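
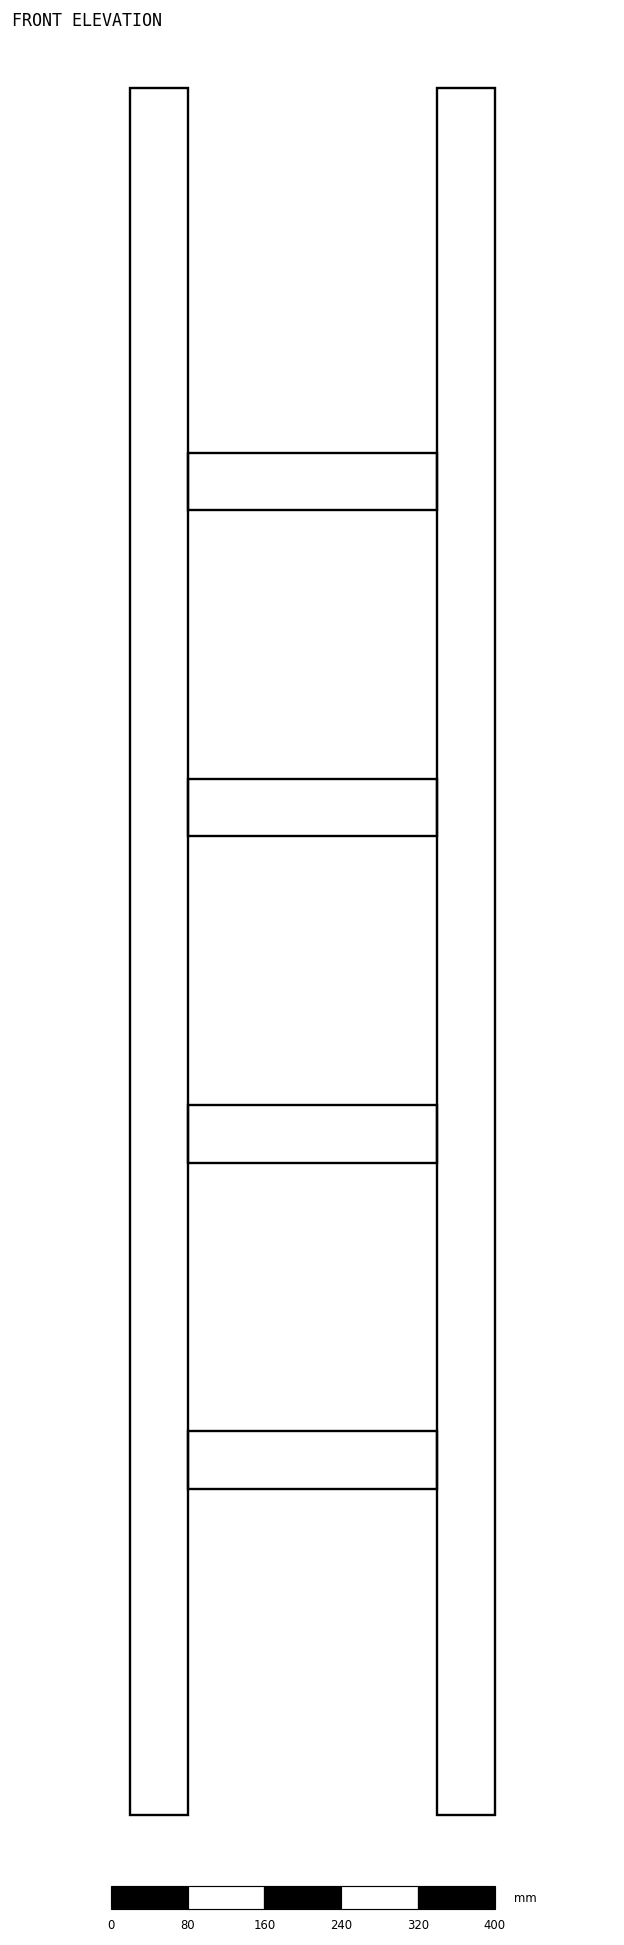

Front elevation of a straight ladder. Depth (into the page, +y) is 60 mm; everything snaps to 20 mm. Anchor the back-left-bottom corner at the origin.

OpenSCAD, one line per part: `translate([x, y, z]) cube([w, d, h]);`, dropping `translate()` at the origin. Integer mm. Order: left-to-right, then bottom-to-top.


cube([60, 60, 1800]);
translate([60, 0, 340]) cube([260, 60, 60]);
translate([60, 0, 680]) cube([260, 60, 60]);
translate([60, 0, 1020]) cube([260, 60, 60]);
translate([60, 0, 1360]) cube([260, 60, 60]);
translate([320, 0, 0]) cube([60, 60, 1800]);


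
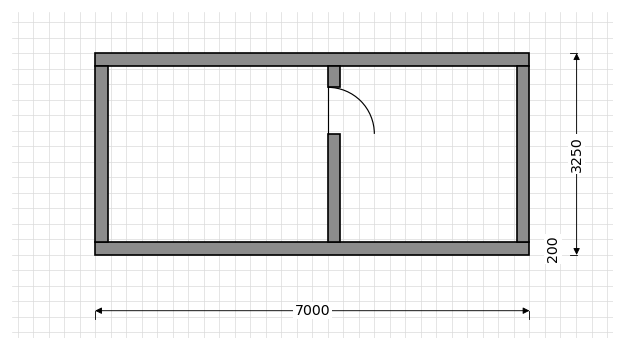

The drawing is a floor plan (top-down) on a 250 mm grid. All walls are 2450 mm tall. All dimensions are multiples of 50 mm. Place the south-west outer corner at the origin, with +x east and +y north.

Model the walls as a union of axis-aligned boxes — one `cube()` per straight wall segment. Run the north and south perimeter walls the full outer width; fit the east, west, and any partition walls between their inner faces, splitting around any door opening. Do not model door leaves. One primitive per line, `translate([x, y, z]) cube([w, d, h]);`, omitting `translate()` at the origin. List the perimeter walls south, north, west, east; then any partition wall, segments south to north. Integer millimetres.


cube([7000, 200, 2450]);
translate([0, 3050, 0]) cube([7000, 200, 2450]);
translate([0, 200, 0]) cube([200, 2850, 2450]);
translate([6800, 200, 0]) cube([200, 2850, 2450]);
translate([3750, 200, 0]) cube([200, 1750, 2450]);
translate([3750, 2700, 0]) cube([200, 350, 2450]);


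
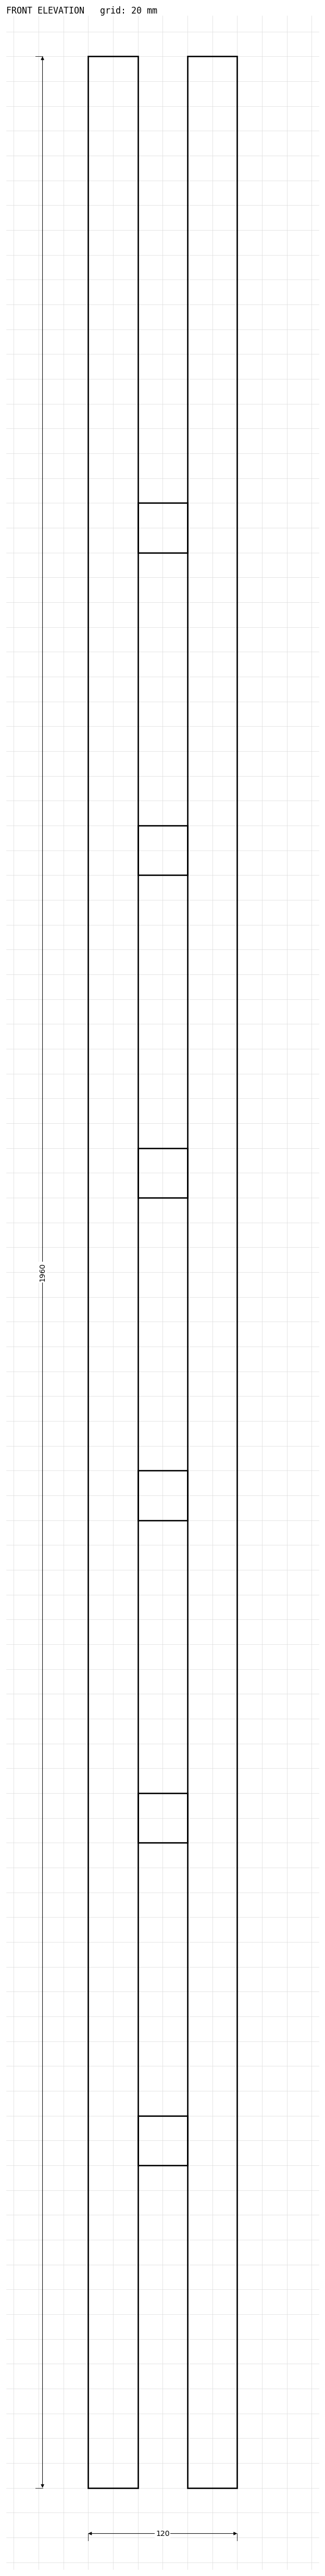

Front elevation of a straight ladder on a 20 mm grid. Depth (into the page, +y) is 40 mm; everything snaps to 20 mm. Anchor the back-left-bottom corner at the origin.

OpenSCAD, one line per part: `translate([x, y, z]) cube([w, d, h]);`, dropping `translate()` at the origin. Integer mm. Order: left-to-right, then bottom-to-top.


cube([40, 40, 1960]);
translate([40, 0, 260]) cube([40, 40, 40]);
translate([40, 0, 520]) cube([40, 40, 40]);
translate([40, 0, 780]) cube([40, 40, 40]);
translate([40, 0, 1040]) cube([40, 40, 40]);
translate([40, 0, 1300]) cube([40, 40, 40]);
translate([40, 0, 1560]) cube([40, 40, 40]);
translate([80, 0, 0]) cube([40, 40, 1960]);


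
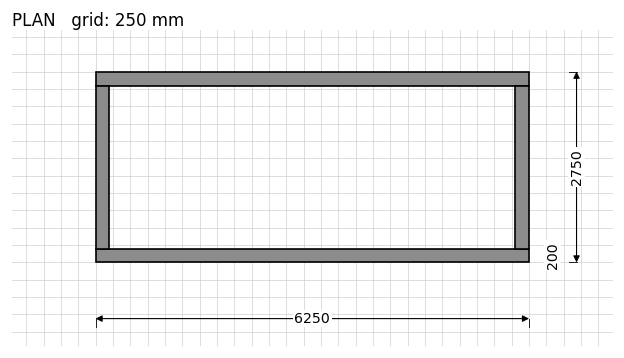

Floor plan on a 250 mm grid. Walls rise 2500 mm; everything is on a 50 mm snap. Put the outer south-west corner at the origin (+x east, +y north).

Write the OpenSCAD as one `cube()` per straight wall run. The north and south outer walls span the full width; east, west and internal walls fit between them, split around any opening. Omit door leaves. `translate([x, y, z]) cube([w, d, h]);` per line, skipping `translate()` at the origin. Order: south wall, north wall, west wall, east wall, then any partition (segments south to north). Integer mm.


cube([6250, 200, 2500]);
translate([0, 2550, 0]) cube([6250, 200, 2500]);
translate([0, 200, 0]) cube([200, 2350, 2500]);
translate([6050, 200, 0]) cube([200, 2350, 2500]);


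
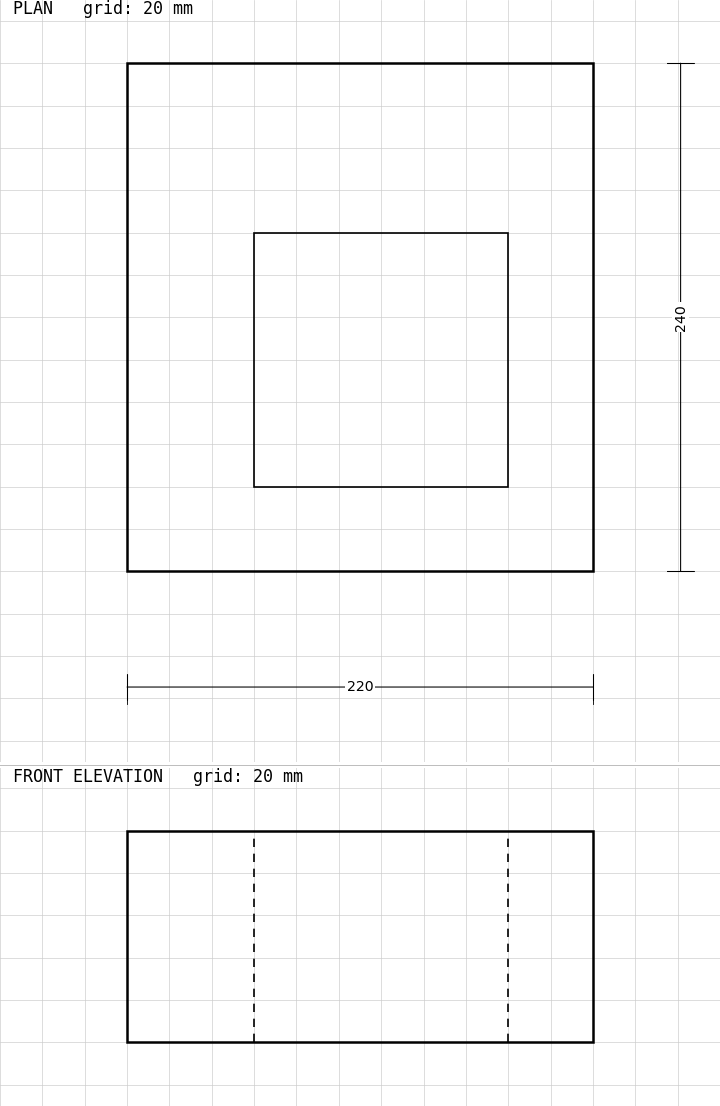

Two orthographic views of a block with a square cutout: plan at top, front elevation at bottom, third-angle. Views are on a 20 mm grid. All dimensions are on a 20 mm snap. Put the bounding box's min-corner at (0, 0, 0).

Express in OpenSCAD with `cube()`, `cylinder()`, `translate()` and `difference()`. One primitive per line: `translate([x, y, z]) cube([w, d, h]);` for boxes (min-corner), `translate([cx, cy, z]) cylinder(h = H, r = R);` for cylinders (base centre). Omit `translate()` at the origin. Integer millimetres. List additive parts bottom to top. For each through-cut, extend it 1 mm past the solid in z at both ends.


difference() {
  cube([220, 240, 100]);
  translate([60, 40, -1]) cube([120, 120, 102]);
}


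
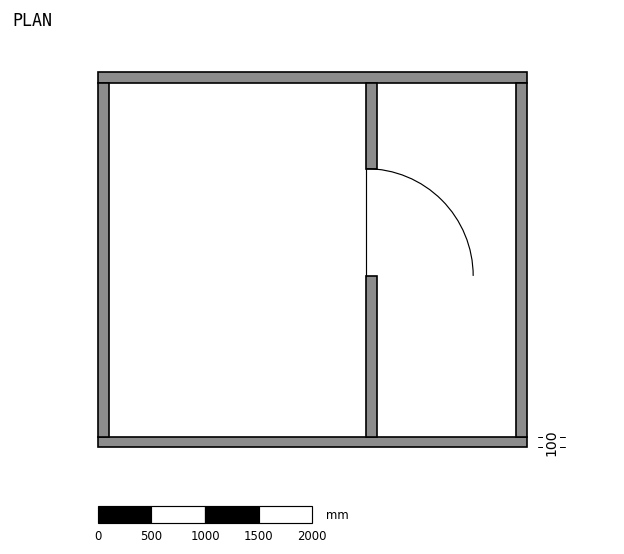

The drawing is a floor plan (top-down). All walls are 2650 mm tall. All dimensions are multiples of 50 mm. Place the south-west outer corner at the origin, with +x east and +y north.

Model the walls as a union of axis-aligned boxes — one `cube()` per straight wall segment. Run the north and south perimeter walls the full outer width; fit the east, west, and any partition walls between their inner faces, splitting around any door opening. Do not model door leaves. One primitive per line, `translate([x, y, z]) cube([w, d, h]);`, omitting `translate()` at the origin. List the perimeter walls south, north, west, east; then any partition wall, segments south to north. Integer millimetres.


cube([4000, 100, 2650]);
translate([0, 3400, 0]) cube([4000, 100, 2650]);
translate([0, 100, 0]) cube([100, 3300, 2650]);
translate([3900, 100, 0]) cube([100, 3300, 2650]);
translate([2500, 100, 0]) cube([100, 1500, 2650]);
translate([2500, 2600, 0]) cube([100, 800, 2650]);


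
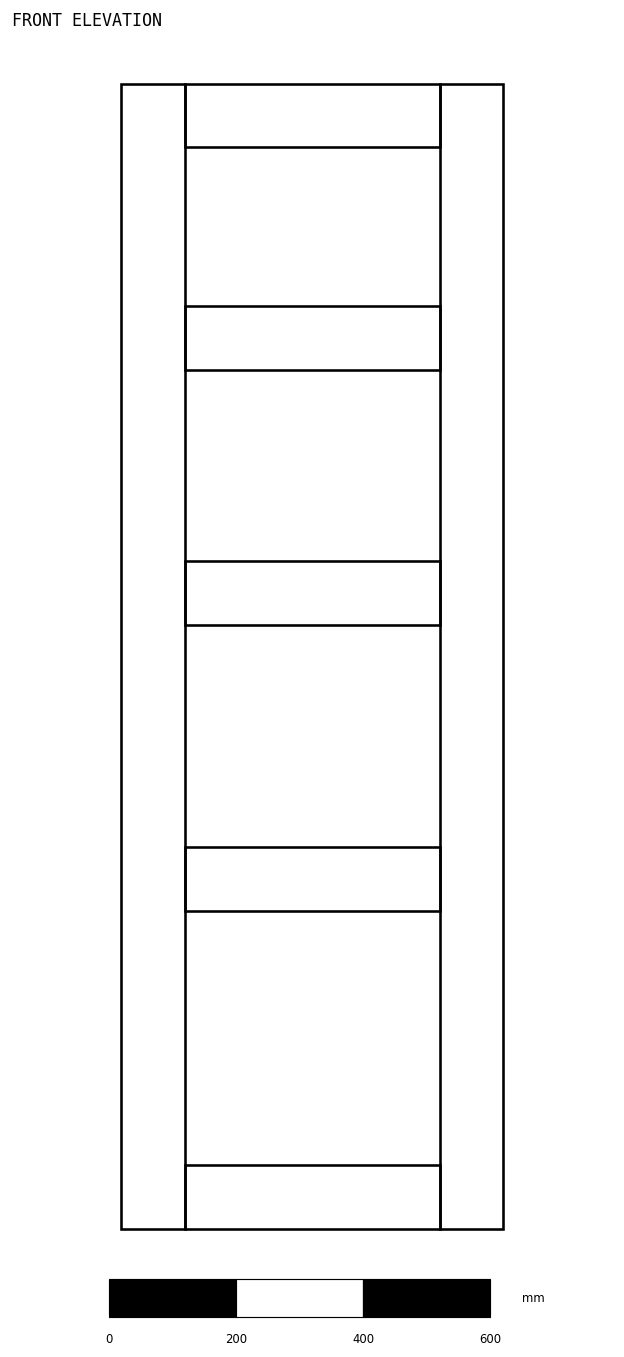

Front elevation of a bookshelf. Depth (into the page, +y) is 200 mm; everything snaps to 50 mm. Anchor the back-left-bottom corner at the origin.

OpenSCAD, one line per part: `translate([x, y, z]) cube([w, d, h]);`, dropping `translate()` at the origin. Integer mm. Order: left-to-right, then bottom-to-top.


cube([100, 200, 1800]);
translate([100, 0, 0]) cube([400, 200, 100]);
translate([100, 0, 500]) cube([400, 200, 100]);
translate([100, 0, 950]) cube([400, 200, 100]);
translate([100, 0, 1350]) cube([400, 200, 100]);
translate([100, 0, 1700]) cube([400, 200, 100]);
translate([500, 0, 0]) cube([100, 200, 1800]);


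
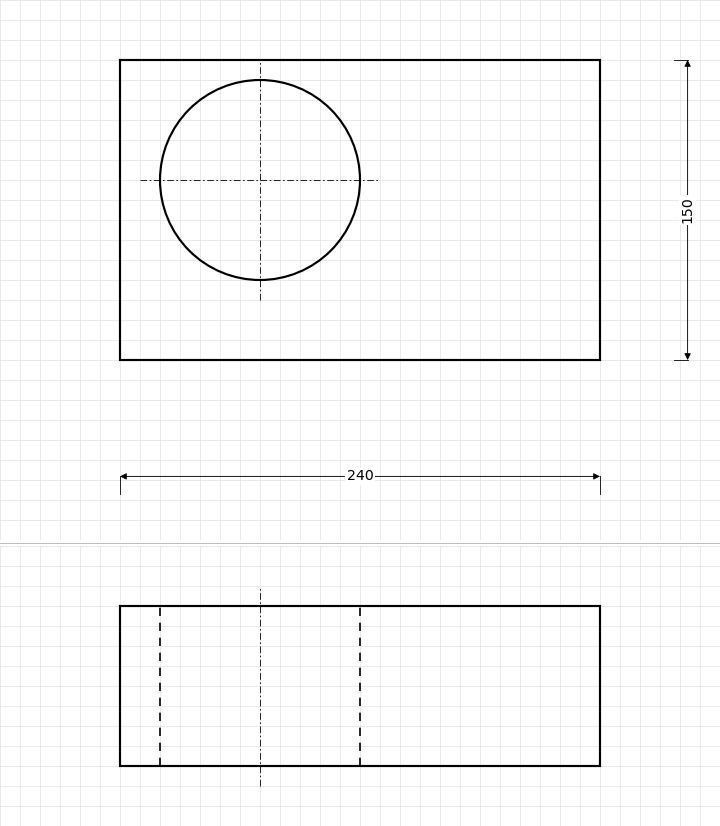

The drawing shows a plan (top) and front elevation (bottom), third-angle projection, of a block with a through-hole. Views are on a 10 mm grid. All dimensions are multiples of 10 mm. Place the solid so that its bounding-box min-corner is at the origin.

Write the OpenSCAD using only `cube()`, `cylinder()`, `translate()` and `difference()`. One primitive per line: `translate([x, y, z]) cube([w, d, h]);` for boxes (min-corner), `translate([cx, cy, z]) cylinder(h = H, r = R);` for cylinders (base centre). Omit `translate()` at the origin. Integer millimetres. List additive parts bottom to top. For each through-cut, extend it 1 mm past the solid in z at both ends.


difference() {
  cube([240, 150, 80]);
  translate([70, 90, -1]) cylinder(h = 82, r = 50);
}


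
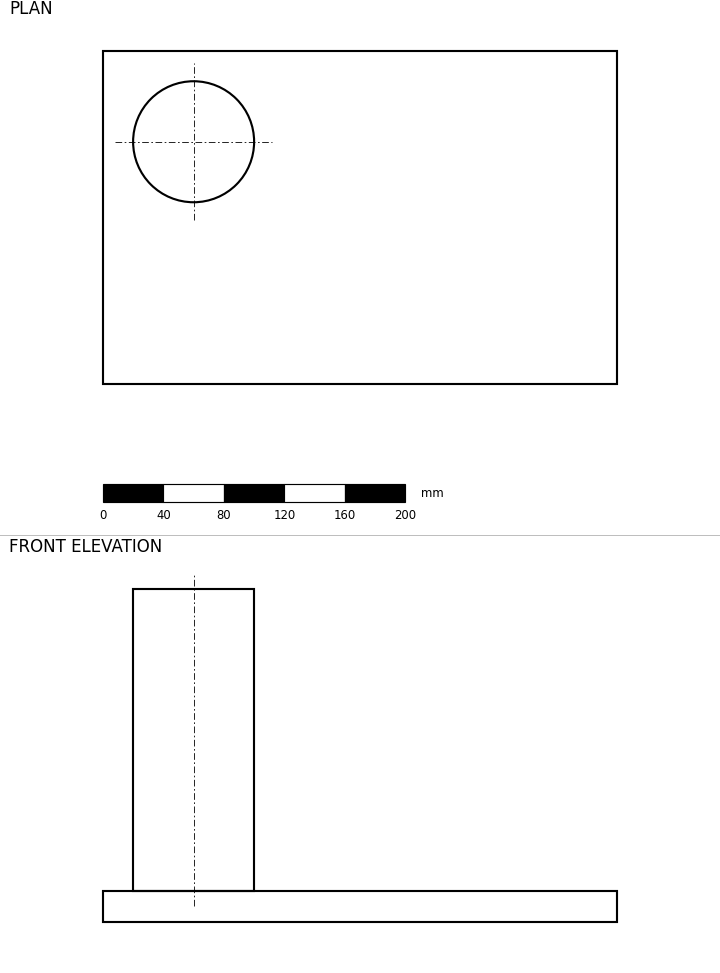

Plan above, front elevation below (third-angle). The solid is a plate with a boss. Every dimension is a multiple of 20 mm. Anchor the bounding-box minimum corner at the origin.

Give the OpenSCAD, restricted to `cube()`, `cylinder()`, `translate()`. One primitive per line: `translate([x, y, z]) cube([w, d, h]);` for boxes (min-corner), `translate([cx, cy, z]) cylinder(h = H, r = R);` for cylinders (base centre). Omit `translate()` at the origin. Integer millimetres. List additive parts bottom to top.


cube([340, 220, 20]);
translate([60, 160, 20]) cylinder(h = 200, r = 40);


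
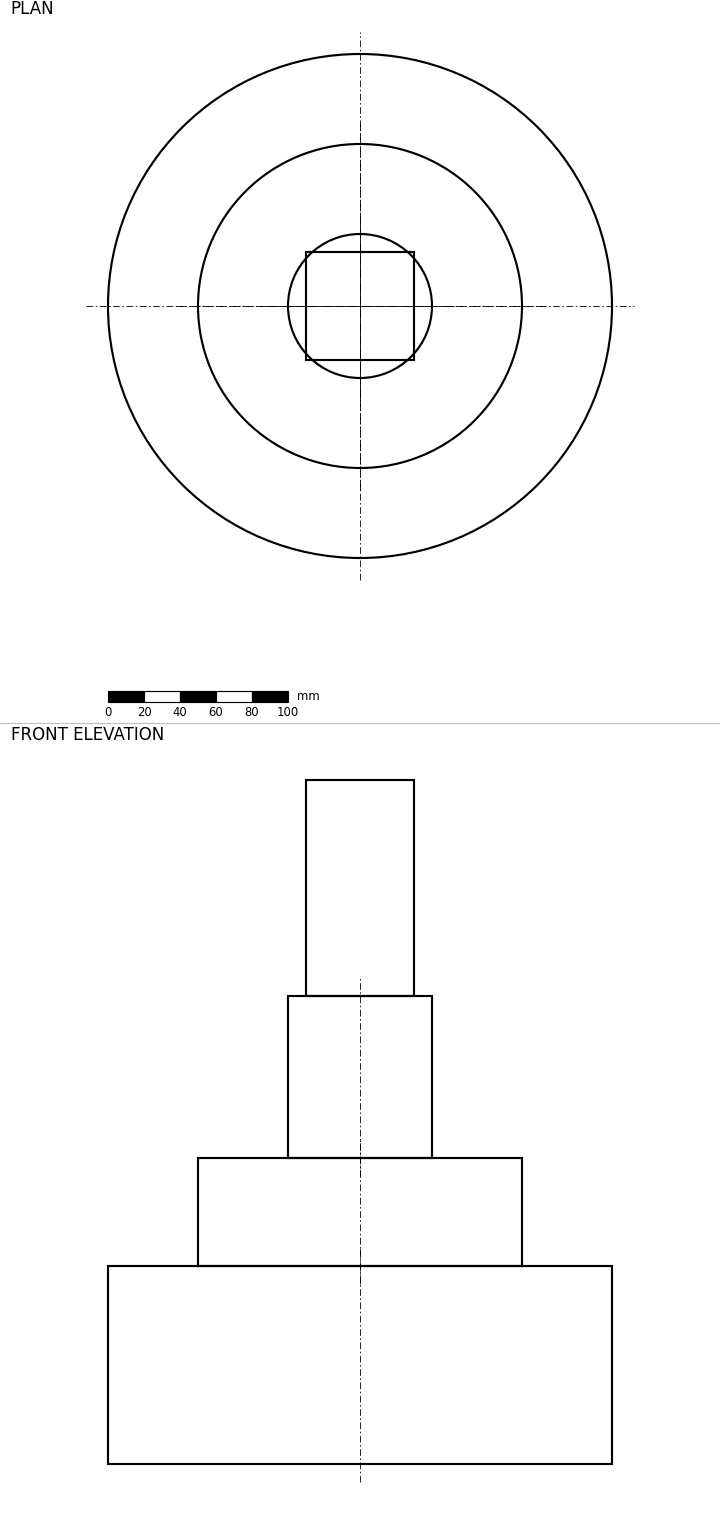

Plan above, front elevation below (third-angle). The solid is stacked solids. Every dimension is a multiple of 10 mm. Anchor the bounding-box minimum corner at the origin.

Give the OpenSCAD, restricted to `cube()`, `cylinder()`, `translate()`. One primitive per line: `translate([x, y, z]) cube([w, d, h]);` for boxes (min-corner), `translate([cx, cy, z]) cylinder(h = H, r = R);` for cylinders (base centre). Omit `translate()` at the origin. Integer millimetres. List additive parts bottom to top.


translate([140, 140, 0]) cylinder(h = 110, r = 140);
translate([140, 140, 110]) cylinder(h = 60, r = 90);
translate([140, 140, 170]) cylinder(h = 90, r = 40);
translate([110, 110, 260]) cube([60, 60, 120]);


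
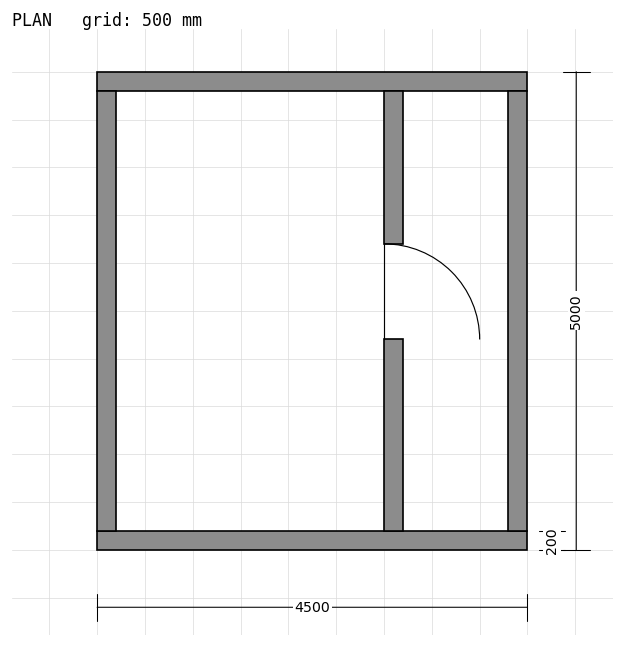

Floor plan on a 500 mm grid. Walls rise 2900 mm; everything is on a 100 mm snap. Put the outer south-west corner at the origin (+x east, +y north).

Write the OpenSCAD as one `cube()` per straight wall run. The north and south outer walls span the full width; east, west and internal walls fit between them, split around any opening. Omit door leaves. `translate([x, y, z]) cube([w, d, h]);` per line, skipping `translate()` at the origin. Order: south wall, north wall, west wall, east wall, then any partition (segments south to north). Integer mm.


cube([4500, 200, 2900]);
translate([0, 4800, 0]) cube([4500, 200, 2900]);
translate([0, 200, 0]) cube([200, 4600, 2900]);
translate([4300, 200, 0]) cube([200, 4600, 2900]);
translate([3000, 200, 0]) cube([200, 2000, 2900]);
translate([3000, 3200, 0]) cube([200, 1600, 2900]);


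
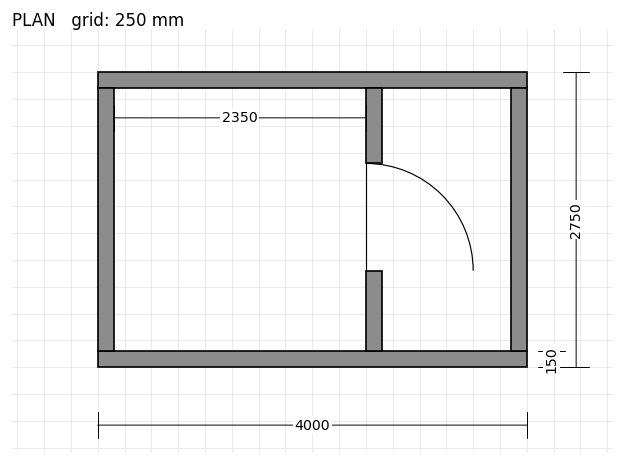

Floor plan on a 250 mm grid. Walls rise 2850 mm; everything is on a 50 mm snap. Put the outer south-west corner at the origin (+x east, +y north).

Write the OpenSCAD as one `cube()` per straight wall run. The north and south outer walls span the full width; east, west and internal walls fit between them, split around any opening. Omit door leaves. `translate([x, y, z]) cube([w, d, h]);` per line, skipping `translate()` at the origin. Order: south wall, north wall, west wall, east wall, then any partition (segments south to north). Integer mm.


cube([4000, 150, 2850]);
translate([0, 2600, 0]) cube([4000, 150, 2850]);
translate([0, 150, 0]) cube([150, 2450, 2850]);
translate([3850, 150, 0]) cube([150, 2450, 2850]);
translate([2500, 150, 0]) cube([150, 750, 2850]);
translate([2500, 1900, 0]) cube([150, 700, 2850]);


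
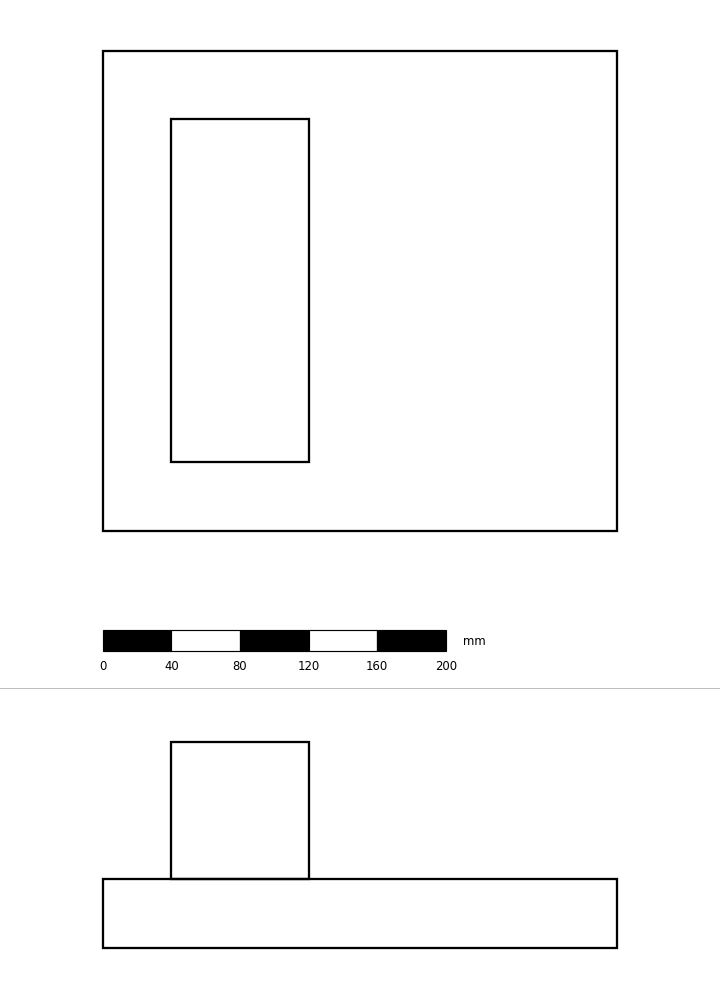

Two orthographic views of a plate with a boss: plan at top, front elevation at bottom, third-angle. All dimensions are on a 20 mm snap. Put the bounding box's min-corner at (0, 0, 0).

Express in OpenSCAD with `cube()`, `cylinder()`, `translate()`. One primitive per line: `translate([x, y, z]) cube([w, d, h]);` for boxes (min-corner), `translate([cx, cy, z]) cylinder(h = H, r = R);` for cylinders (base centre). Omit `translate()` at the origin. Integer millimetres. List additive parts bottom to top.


cube([300, 280, 40]);
translate([40, 40, 40]) cube([80, 200, 80]);


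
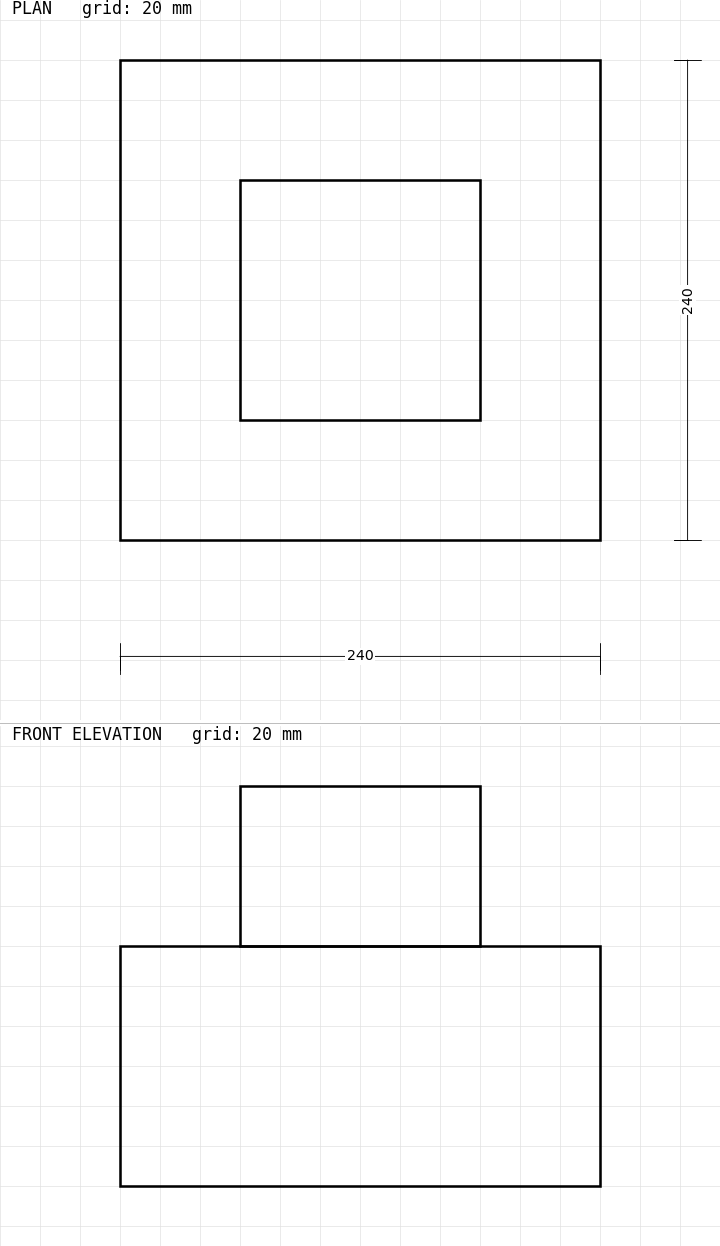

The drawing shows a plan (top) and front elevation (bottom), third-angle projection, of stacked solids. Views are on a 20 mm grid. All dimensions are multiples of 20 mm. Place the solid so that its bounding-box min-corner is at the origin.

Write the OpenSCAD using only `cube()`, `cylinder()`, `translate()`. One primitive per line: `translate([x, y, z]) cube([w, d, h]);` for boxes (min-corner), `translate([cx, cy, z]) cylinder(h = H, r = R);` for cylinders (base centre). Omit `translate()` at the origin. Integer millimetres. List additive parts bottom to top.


cube([240, 240, 120]);
translate([60, 60, 120]) cube([120, 120, 80]);


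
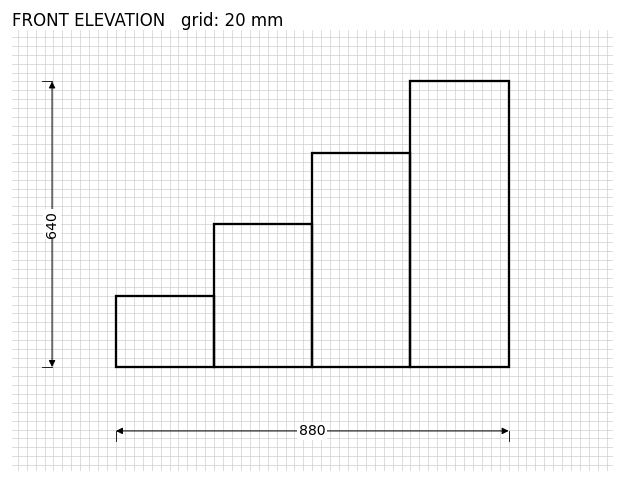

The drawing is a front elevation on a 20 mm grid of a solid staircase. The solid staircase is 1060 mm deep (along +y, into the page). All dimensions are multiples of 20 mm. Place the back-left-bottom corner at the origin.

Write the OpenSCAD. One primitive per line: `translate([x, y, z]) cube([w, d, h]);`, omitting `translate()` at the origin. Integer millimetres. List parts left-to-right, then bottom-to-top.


cube([220, 1060, 160]);
translate([220, 0, 0]) cube([220, 1060, 320]);
translate([440, 0, 0]) cube([220, 1060, 480]);
translate([660, 0, 0]) cube([220, 1060, 640]);


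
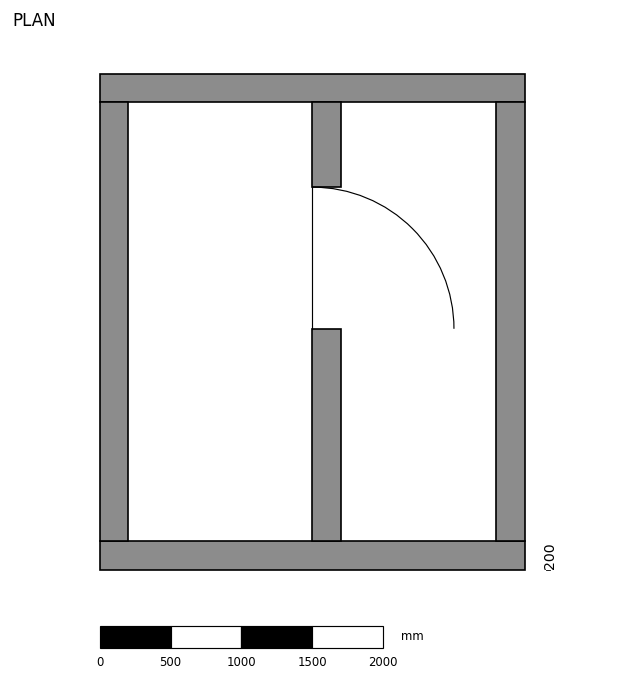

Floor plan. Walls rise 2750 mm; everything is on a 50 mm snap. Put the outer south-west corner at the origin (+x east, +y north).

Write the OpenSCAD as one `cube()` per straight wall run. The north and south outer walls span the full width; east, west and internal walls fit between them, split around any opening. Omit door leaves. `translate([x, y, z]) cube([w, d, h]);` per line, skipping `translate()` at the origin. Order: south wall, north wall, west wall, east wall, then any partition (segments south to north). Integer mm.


cube([3000, 200, 2750]);
translate([0, 3300, 0]) cube([3000, 200, 2750]);
translate([0, 200, 0]) cube([200, 3100, 2750]);
translate([2800, 200, 0]) cube([200, 3100, 2750]);
translate([1500, 200, 0]) cube([200, 1500, 2750]);
translate([1500, 2700, 0]) cube([200, 600, 2750]);


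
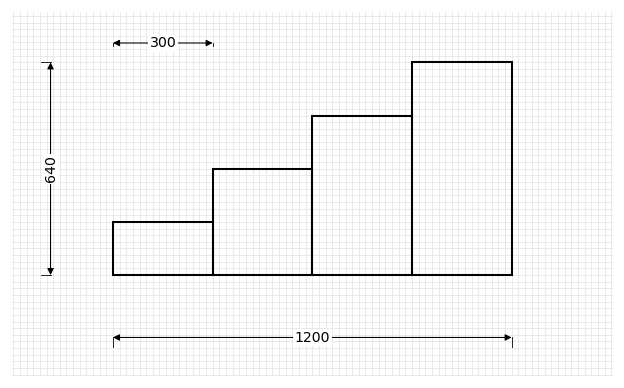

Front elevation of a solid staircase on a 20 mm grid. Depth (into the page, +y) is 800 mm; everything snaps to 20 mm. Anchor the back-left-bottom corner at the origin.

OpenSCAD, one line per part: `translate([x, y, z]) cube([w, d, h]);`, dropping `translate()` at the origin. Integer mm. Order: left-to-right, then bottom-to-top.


cube([300, 800, 160]);
translate([300, 0, 0]) cube([300, 800, 320]);
translate([600, 0, 0]) cube([300, 800, 480]);
translate([900, 0, 0]) cube([300, 800, 640]);


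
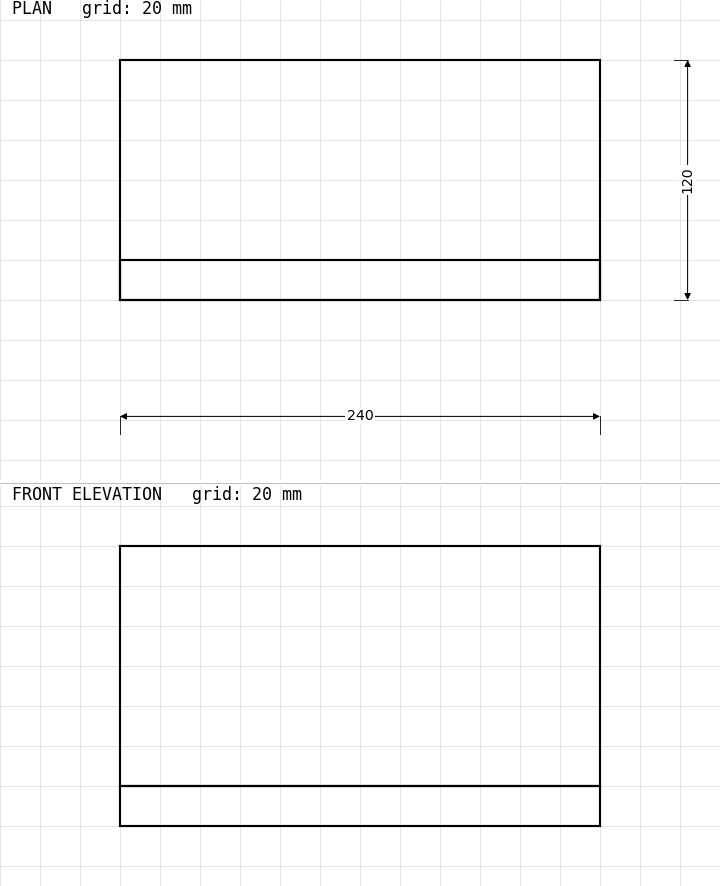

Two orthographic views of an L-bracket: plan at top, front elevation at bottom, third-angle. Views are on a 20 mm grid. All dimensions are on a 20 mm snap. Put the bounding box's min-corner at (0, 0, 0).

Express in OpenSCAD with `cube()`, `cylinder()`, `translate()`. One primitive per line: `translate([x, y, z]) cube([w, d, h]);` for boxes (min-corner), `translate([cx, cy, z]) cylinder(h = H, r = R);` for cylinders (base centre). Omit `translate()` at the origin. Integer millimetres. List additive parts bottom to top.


cube([240, 120, 20]);
translate([0, 0, 20]) cube([240, 20, 120]);


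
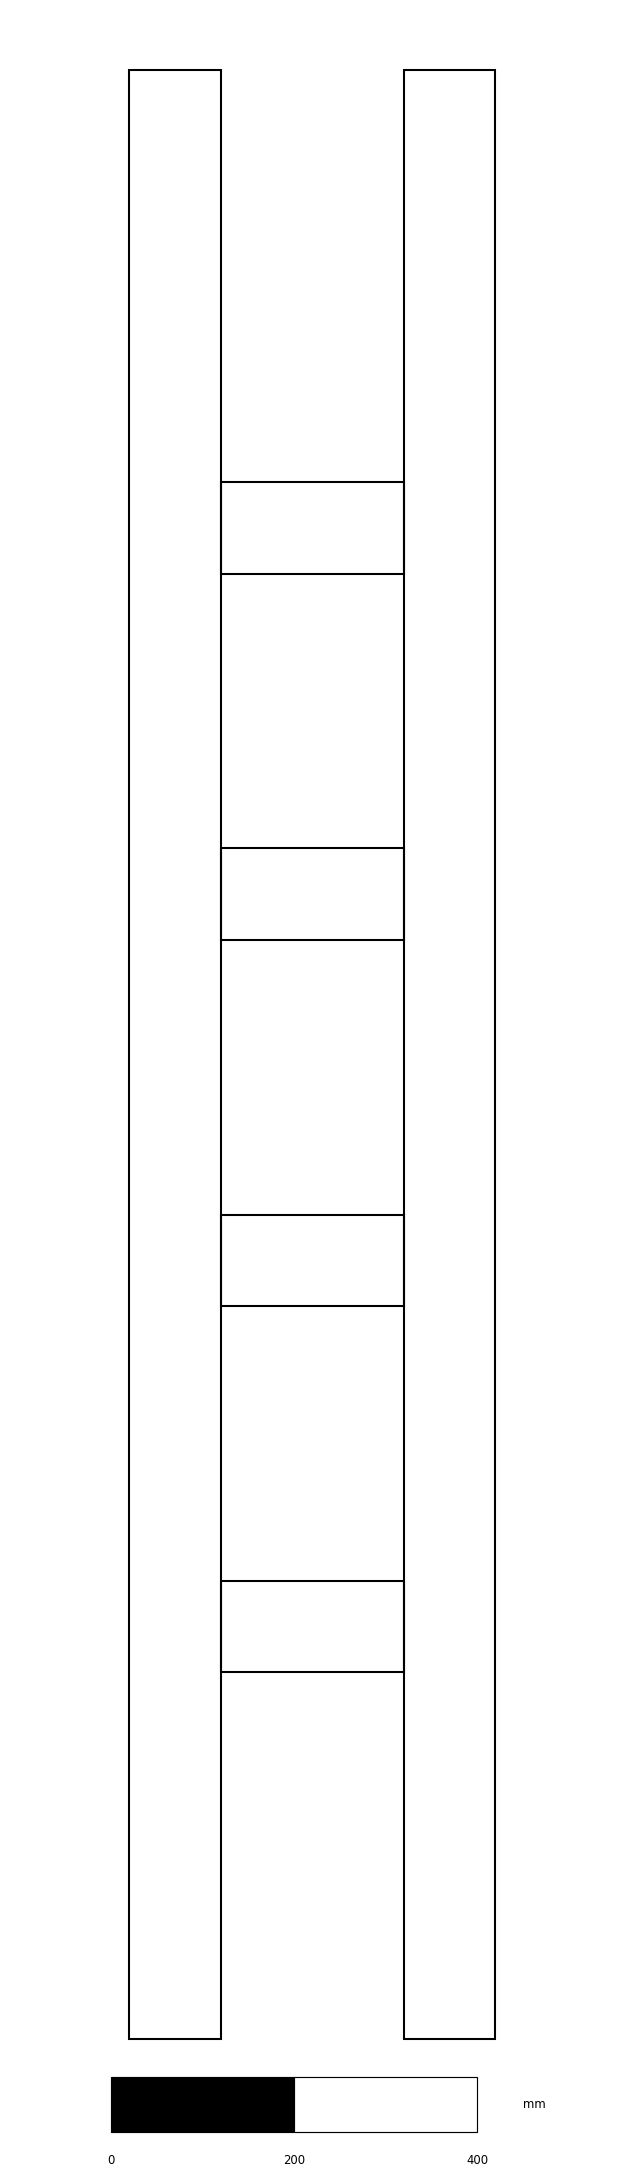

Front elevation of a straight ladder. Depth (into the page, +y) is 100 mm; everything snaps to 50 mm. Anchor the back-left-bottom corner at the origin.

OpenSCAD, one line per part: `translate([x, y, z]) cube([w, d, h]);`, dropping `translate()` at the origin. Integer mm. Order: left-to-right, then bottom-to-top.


cube([100, 100, 2150]);
translate([100, 0, 400]) cube([200, 100, 100]);
translate([100, 0, 800]) cube([200, 100, 100]);
translate([100, 0, 1200]) cube([200, 100, 100]);
translate([100, 0, 1600]) cube([200, 100, 100]);
translate([300, 0, 0]) cube([100, 100, 2150]);


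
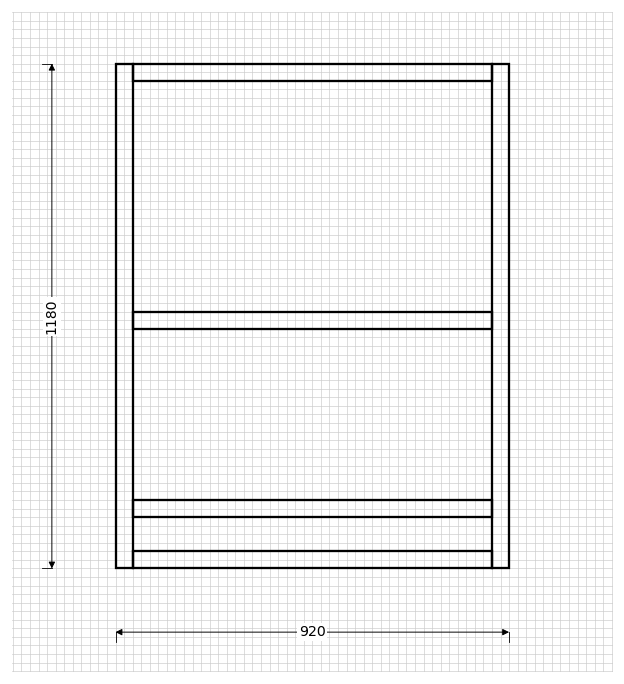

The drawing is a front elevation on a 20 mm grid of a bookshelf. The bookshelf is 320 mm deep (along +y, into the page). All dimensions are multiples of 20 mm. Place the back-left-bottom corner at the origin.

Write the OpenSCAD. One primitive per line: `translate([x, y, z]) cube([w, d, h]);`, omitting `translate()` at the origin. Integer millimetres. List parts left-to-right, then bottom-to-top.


cube([40, 320, 1180]);
translate([40, 0, 0]) cube([840, 320, 40]);
translate([40, 0, 120]) cube([840, 320, 40]);
translate([40, 0, 560]) cube([840, 320, 40]);
translate([40, 0, 1140]) cube([840, 320, 40]);
translate([880, 0, 0]) cube([40, 320, 1180]);


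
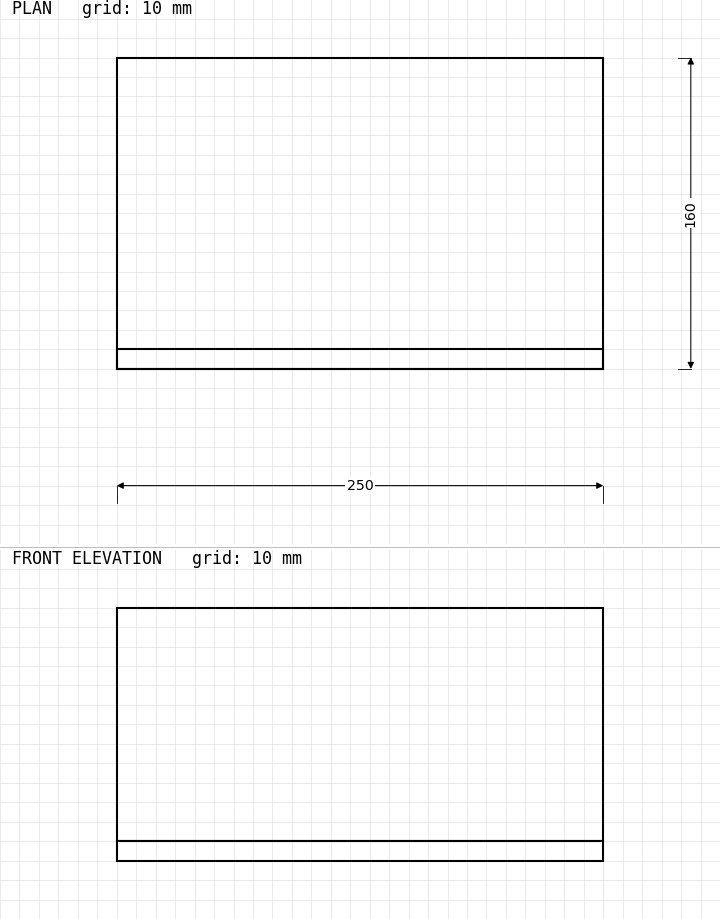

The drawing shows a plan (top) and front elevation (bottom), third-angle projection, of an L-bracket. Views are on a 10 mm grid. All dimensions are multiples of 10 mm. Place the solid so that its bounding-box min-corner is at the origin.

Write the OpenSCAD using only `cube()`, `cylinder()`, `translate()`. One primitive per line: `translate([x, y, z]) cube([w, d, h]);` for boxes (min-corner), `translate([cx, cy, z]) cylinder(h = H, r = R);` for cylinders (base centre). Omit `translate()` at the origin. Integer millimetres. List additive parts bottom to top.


cube([250, 160, 10]);
translate([0, 0, 10]) cube([250, 10, 120]);


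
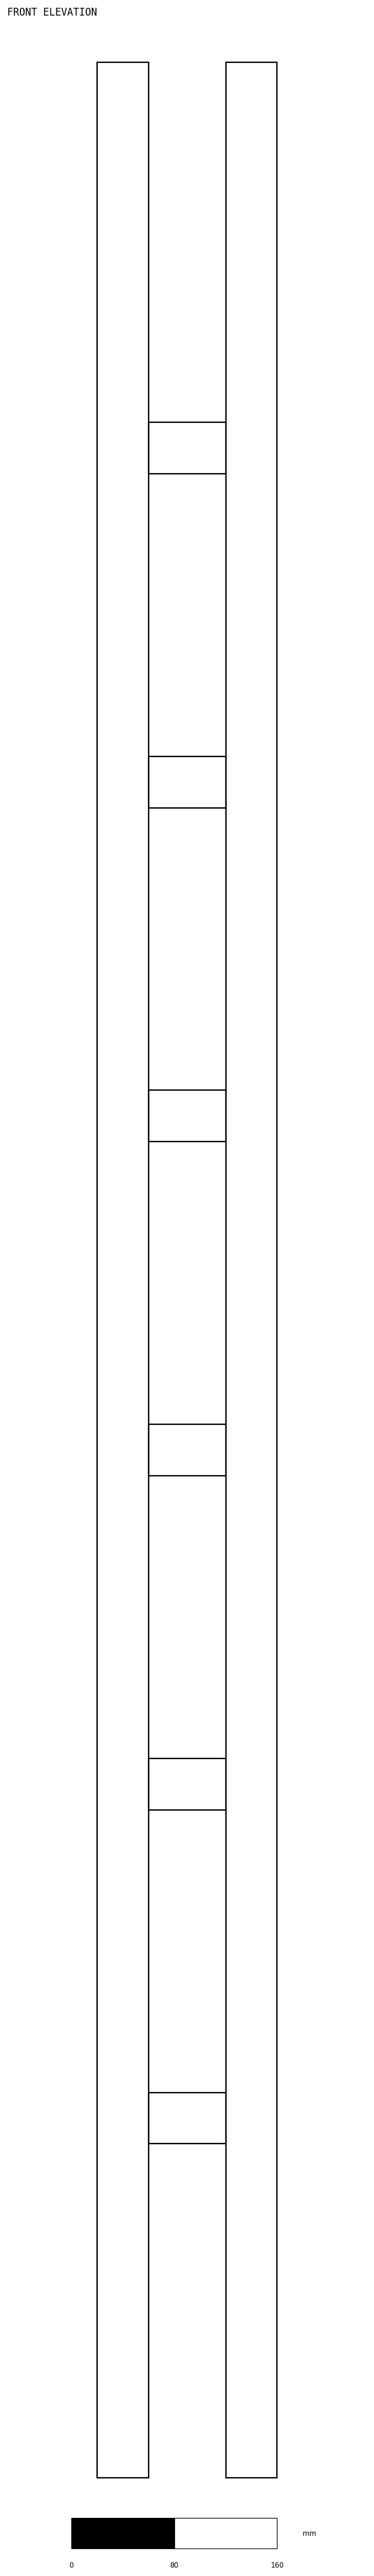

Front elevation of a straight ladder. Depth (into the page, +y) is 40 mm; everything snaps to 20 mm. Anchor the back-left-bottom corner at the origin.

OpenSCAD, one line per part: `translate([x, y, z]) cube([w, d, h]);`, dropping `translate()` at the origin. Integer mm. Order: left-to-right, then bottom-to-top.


cube([40, 40, 1880]);
translate([40, 0, 260]) cube([60, 40, 40]);
translate([40, 0, 520]) cube([60, 40, 40]);
translate([40, 0, 780]) cube([60, 40, 40]);
translate([40, 0, 1040]) cube([60, 40, 40]);
translate([40, 0, 1300]) cube([60, 40, 40]);
translate([40, 0, 1560]) cube([60, 40, 40]);
translate([100, 0, 0]) cube([40, 40, 1880]);


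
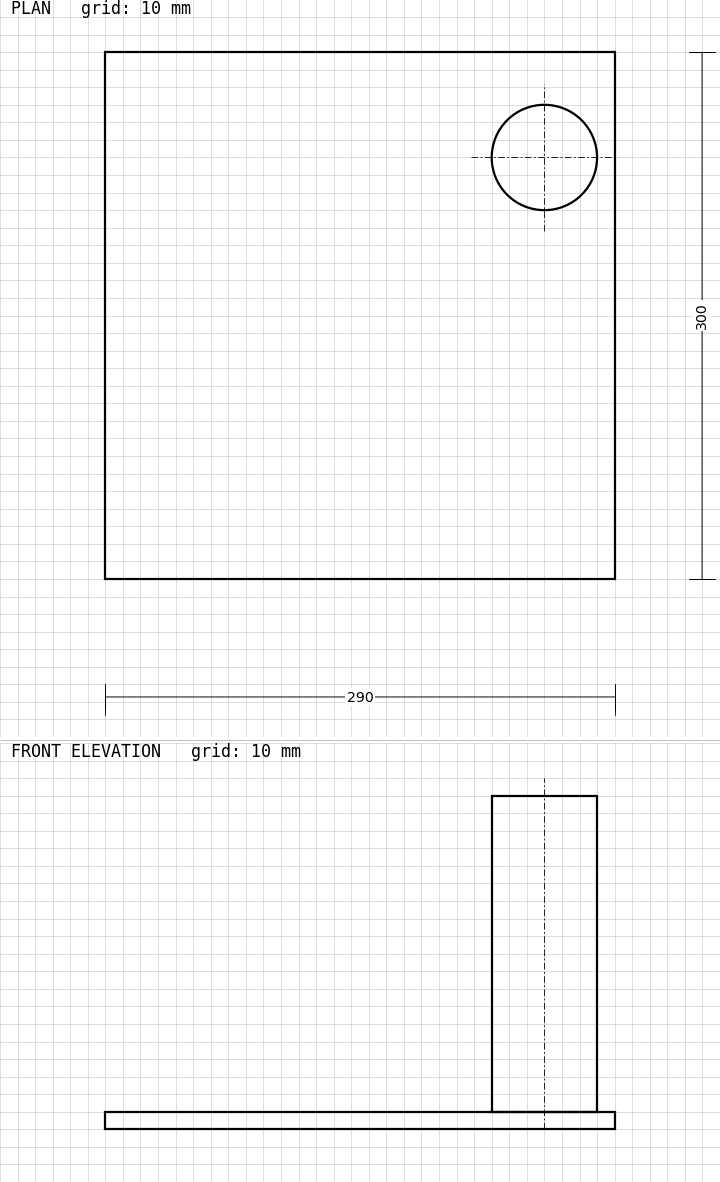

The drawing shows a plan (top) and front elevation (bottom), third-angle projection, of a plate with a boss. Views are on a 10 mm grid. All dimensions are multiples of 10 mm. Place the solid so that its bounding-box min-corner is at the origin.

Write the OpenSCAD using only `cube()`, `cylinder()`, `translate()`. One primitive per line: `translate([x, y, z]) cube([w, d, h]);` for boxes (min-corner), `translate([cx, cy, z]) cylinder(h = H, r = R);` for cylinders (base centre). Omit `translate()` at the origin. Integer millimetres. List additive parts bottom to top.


cube([290, 300, 10]);
translate([250, 240, 10]) cylinder(h = 180, r = 30);


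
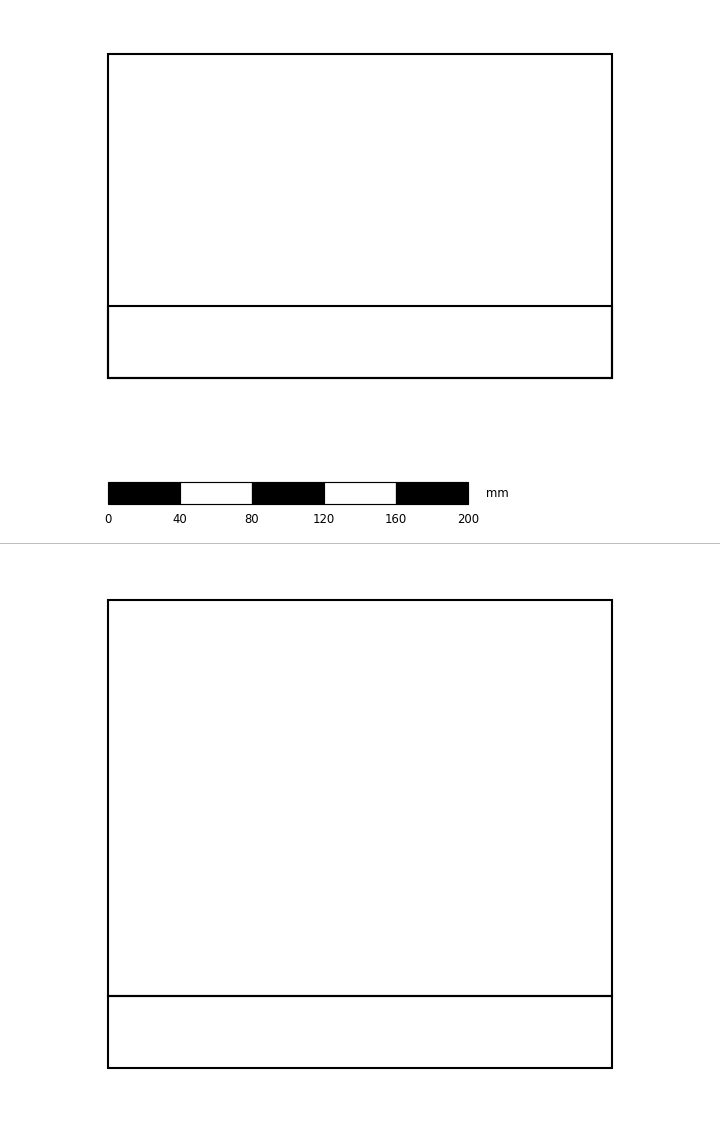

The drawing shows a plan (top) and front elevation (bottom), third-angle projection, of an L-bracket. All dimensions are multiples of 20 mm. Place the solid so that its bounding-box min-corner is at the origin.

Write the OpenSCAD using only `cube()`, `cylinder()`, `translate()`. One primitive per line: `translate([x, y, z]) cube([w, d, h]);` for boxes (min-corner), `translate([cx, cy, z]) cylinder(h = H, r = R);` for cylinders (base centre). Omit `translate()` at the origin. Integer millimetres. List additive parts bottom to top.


cube([280, 180, 40]);
translate([0, 0, 40]) cube([280, 40, 220]);


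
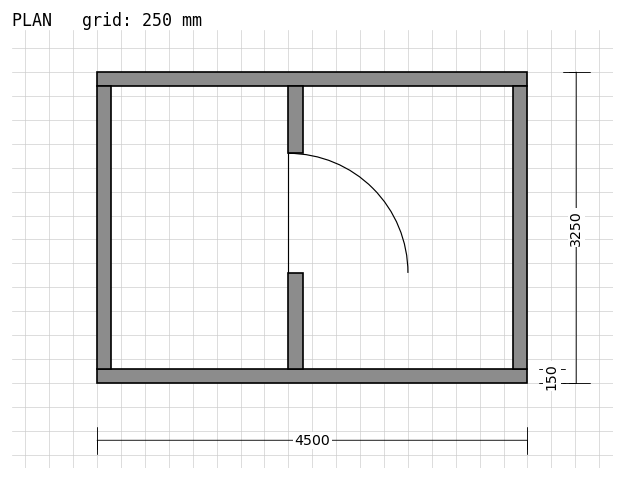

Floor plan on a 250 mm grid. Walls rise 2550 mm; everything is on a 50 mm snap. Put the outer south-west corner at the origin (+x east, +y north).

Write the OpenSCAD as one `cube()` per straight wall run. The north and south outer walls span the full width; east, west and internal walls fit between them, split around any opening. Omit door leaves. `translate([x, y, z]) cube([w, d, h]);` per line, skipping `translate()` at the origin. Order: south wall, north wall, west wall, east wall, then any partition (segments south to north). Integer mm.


cube([4500, 150, 2550]);
translate([0, 3100, 0]) cube([4500, 150, 2550]);
translate([0, 150, 0]) cube([150, 2950, 2550]);
translate([4350, 150, 0]) cube([150, 2950, 2550]);
translate([2000, 150, 0]) cube([150, 1000, 2550]);
translate([2000, 2400, 0]) cube([150, 700, 2550]);


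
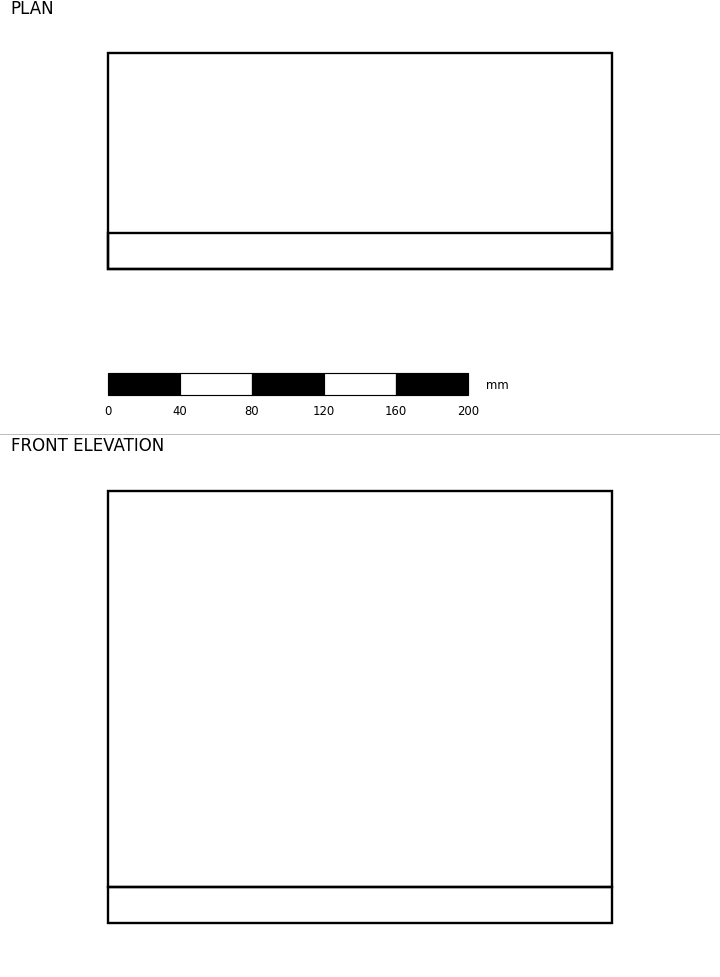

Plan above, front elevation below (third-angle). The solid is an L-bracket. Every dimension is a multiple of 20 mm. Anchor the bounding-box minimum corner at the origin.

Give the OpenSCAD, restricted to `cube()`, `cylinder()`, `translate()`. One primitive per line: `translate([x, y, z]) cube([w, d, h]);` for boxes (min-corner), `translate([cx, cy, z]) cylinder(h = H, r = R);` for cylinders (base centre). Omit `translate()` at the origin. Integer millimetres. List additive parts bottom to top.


cube([280, 120, 20]);
translate([0, 0, 20]) cube([280, 20, 220]);


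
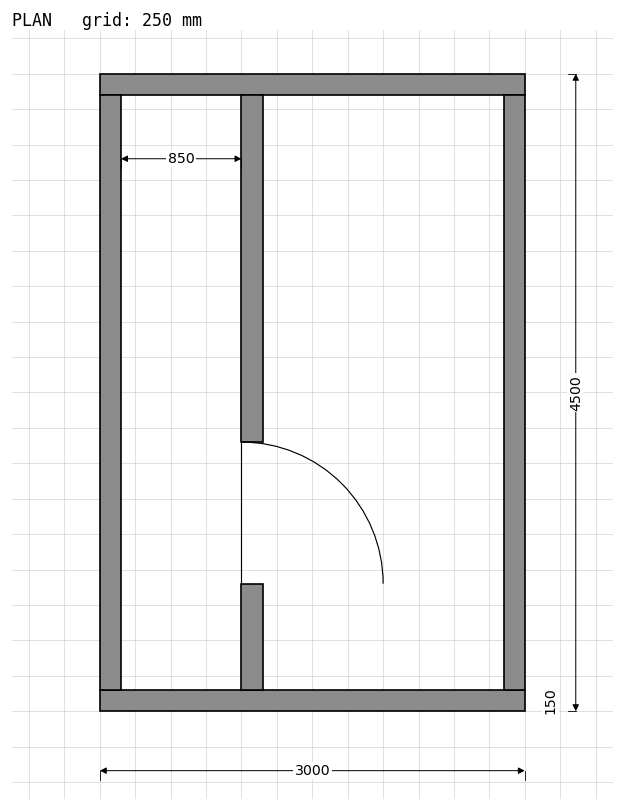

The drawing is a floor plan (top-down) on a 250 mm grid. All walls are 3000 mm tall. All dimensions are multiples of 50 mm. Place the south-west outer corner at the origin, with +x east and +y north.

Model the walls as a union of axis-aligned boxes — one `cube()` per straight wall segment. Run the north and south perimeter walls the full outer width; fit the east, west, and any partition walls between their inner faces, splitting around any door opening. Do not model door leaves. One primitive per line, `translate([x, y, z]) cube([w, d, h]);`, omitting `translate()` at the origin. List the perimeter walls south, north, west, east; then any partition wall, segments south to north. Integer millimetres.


cube([3000, 150, 3000]);
translate([0, 4350, 0]) cube([3000, 150, 3000]);
translate([0, 150, 0]) cube([150, 4200, 3000]);
translate([2850, 150, 0]) cube([150, 4200, 3000]);
translate([1000, 150, 0]) cube([150, 750, 3000]);
translate([1000, 1900, 0]) cube([150, 2450, 3000]);


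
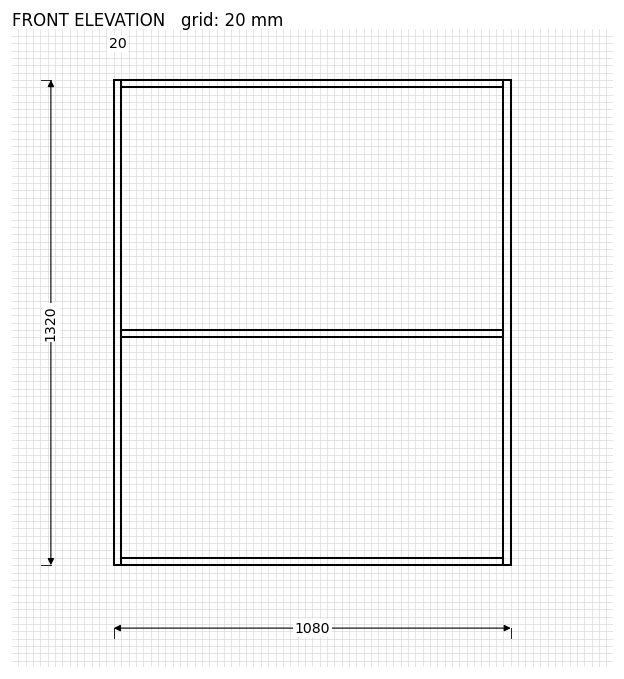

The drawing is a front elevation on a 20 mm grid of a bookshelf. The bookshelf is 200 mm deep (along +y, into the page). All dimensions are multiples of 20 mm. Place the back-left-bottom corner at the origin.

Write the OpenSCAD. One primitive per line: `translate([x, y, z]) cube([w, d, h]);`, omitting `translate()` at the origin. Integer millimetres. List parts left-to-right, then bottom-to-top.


cube([20, 200, 1320]);
translate([20, 0, 0]) cube([1040, 200, 20]);
translate([20, 0, 620]) cube([1040, 200, 20]);
translate([20, 0, 1300]) cube([1040, 200, 20]);
translate([1060, 0, 0]) cube([20, 200, 1320]);


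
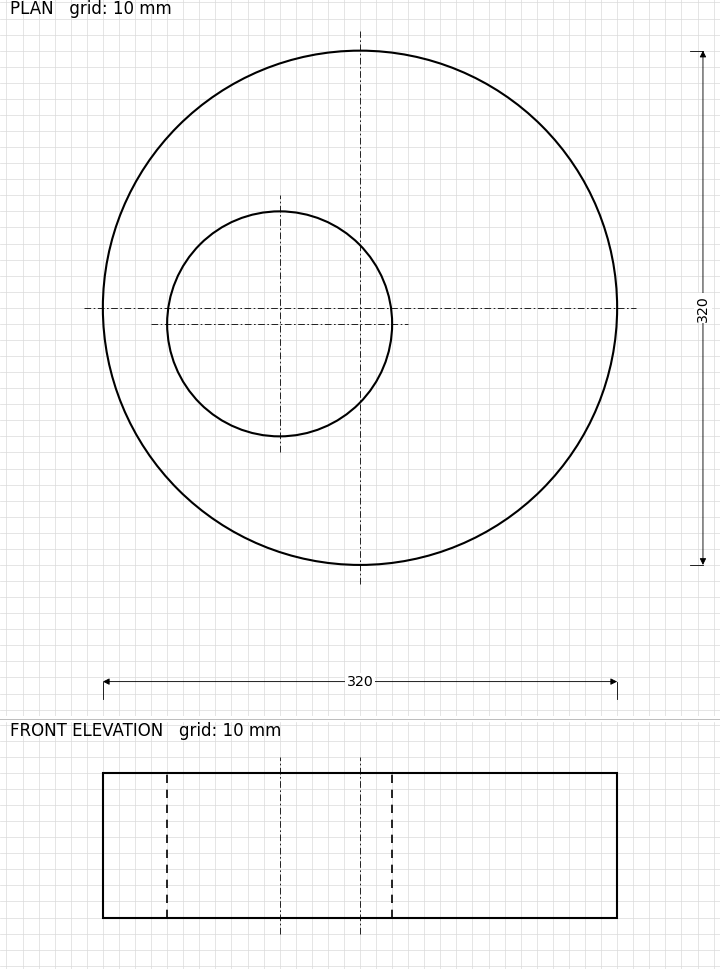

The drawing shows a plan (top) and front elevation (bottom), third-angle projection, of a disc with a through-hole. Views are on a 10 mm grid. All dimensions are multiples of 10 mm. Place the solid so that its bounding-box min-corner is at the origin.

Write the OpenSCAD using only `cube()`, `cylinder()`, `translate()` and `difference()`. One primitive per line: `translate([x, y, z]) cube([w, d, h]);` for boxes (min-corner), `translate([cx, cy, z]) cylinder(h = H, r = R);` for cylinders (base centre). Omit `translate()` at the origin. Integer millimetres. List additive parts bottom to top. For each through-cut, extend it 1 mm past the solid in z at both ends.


difference() {
  translate([160, 160, 0]) cylinder(h = 90, r = 160);
  translate([110, 150, -1]) cylinder(h = 92, r = 70);
}


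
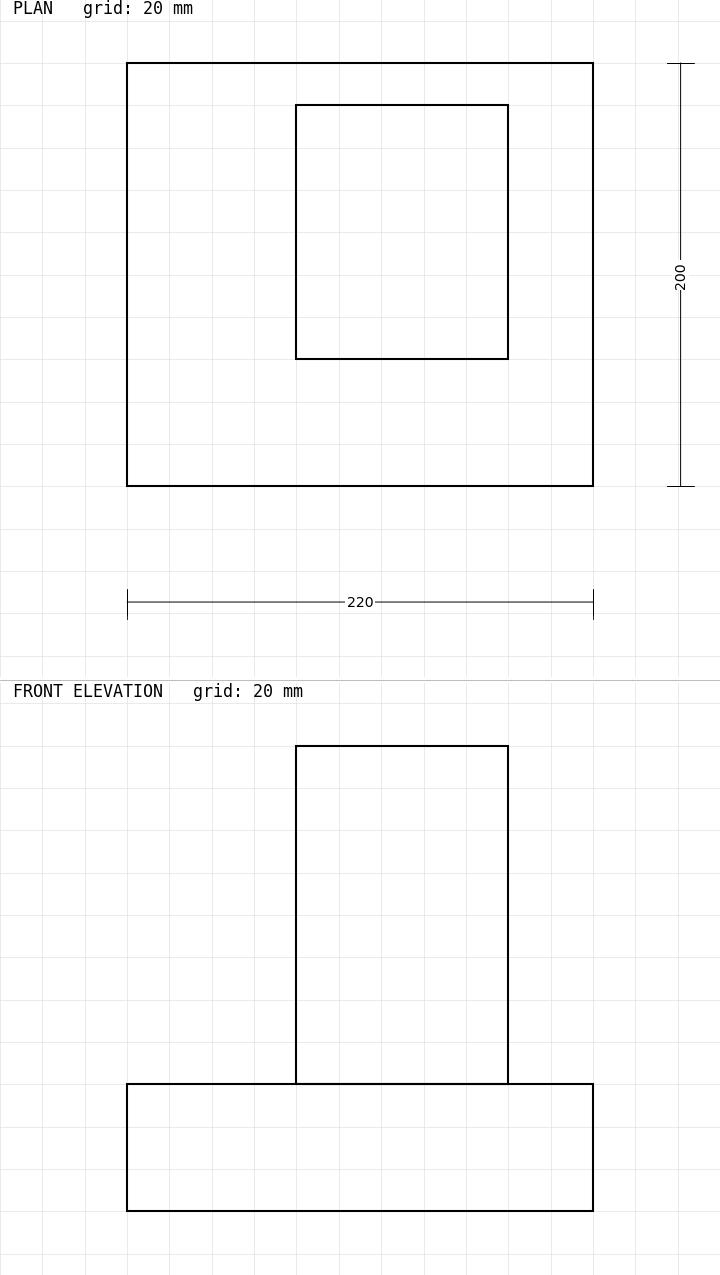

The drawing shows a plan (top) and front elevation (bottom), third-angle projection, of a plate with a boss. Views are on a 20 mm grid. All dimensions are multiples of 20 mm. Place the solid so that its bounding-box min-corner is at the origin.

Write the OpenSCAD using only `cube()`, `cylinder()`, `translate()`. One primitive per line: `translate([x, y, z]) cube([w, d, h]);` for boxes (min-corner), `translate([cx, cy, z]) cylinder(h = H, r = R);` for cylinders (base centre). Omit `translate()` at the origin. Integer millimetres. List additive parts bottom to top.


cube([220, 200, 60]);
translate([80, 60, 60]) cube([100, 120, 160]);


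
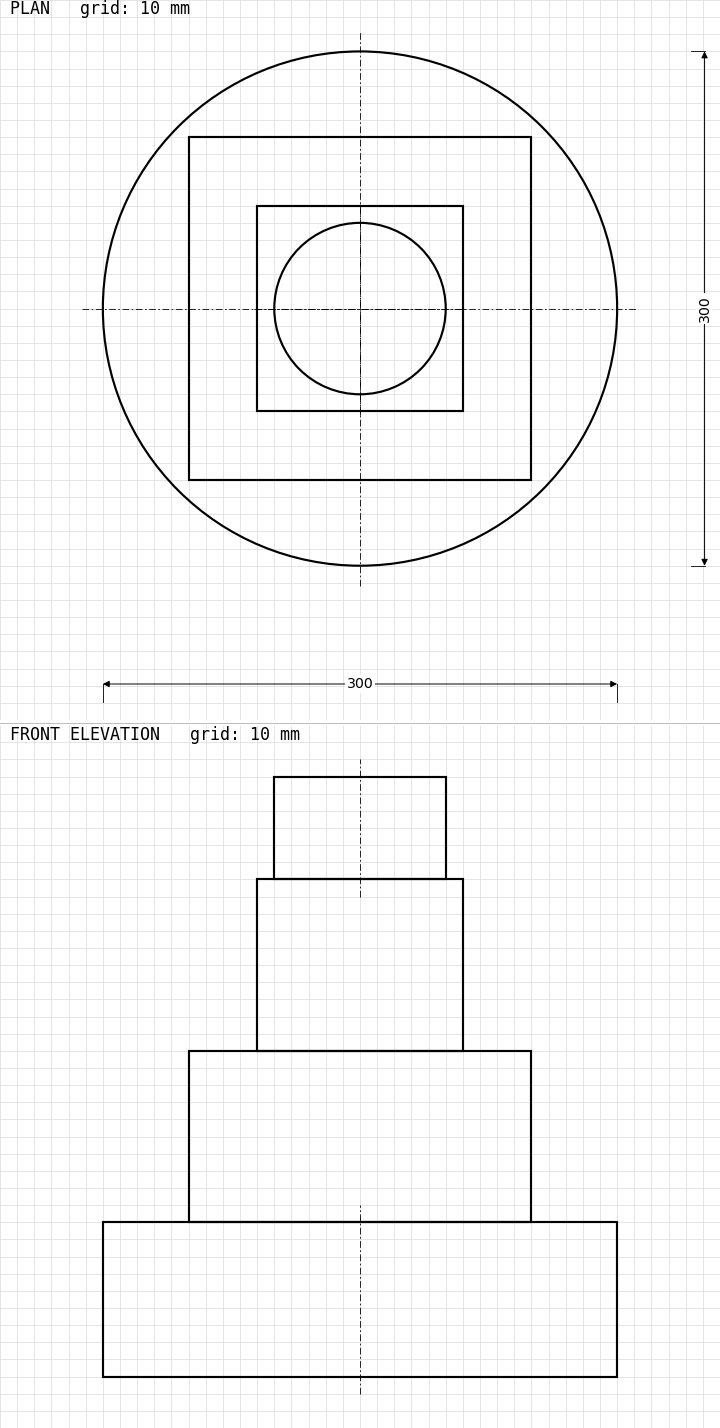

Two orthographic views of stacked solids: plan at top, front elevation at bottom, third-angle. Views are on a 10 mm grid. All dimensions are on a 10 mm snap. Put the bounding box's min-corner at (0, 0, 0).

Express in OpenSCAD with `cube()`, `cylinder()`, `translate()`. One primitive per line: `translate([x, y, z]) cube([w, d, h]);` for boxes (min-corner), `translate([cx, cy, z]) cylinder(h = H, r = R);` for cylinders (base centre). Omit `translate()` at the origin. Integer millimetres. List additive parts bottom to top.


translate([150, 150, 0]) cylinder(h = 90, r = 150);
translate([50, 50, 90]) cube([200, 200, 100]);
translate([90, 90, 190]) cube([120, 120, 100]);
translate([150, 150, 290]) cylinder(h = 60, r = 50);


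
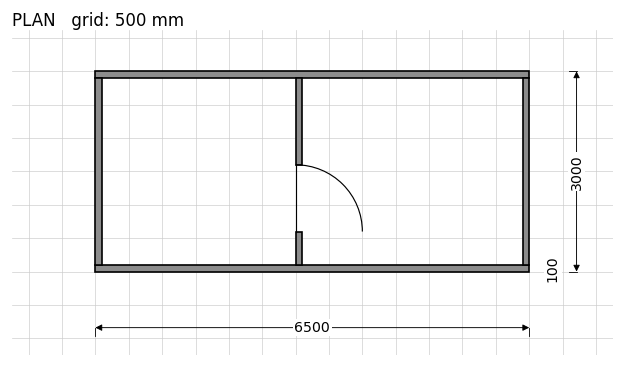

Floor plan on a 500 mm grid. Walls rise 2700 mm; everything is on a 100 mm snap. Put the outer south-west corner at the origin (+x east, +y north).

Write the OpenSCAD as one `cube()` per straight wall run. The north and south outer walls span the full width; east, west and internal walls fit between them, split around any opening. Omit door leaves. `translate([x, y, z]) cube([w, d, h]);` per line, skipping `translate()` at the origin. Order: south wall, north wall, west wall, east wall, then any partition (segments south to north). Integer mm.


cube([6500, 100, 2700]);
translate([0, 2900, 0]) cube([6500, 100, 2700]);
translate([0, 100, 0]) cube([100, 2800, 2700]);
translate([6400, 100, 0]) cube([100, 2800, 2700]);
translate([3000, 100, 0]) cube([100, 500, 2700]);
translate([3000, 1600, 0]) cube([100, 1300, 2700]);


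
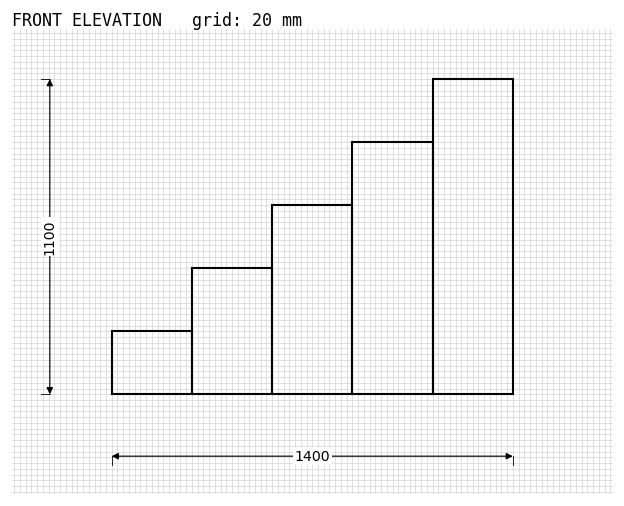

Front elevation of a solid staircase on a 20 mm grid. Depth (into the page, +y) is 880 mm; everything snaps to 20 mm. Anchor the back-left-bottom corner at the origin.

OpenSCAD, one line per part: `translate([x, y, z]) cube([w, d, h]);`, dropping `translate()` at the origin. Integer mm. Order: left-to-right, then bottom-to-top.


cube([280, 880, 220]);
translate([280, 0, 0]) cube([280, 880, 440]);
translate([560, 0, 0]) cube([280, 880, 660]);
translate([840, 0, 0]) cube([280, 880, 880]);
translate([1120, 0, 0]) cube([280, 880, 1100]);


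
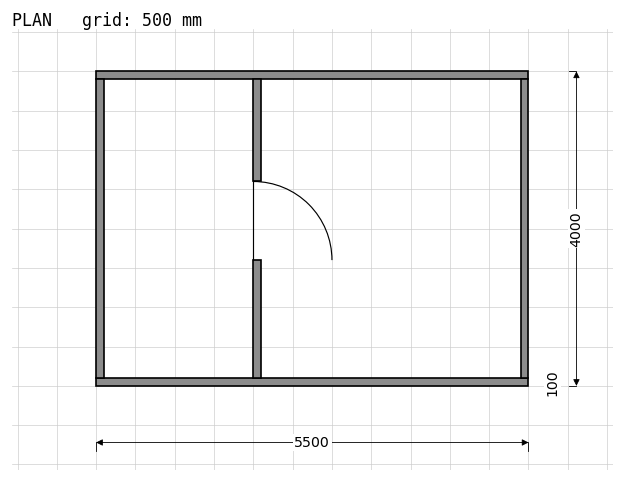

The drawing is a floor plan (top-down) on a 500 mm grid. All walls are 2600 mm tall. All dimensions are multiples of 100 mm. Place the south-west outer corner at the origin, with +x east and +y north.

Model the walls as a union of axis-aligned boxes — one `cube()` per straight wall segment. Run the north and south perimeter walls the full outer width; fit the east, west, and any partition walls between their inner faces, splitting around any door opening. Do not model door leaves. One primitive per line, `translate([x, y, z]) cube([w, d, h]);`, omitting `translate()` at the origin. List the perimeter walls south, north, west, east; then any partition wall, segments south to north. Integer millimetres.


cube([5500, 100, 2600]);
translate([0, 3900, 0]) cube([5500, 100, 2600]);
translate([0, 100, 0]) cube([100, 3800, 2600]);
translate([5400, 100, 0]) cube([100, 3800, 2600]);
translate([2000, 100, 0]) cube([100, 1500, 2600]);
translate([2000, 2600, 0]) cube([100, 1300, 2600]);


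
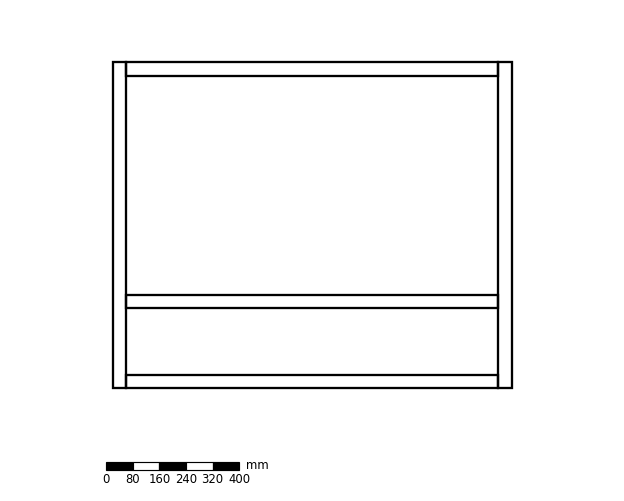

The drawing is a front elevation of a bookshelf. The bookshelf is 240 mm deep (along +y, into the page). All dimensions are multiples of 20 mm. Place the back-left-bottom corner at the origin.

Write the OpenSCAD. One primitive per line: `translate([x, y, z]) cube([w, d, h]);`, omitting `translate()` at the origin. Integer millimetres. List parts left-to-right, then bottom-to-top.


cube([40, 240, 980]);
translate([40, 0, 0]) cube([1120, 240, 40]);
translate([40, 0, 240]) cube([1120, 240, 40]);
translate([40, 0, 940]) cube([1120, 240, 40]);
translate([1160, 0, 0]) cube([40, 240, 980]);


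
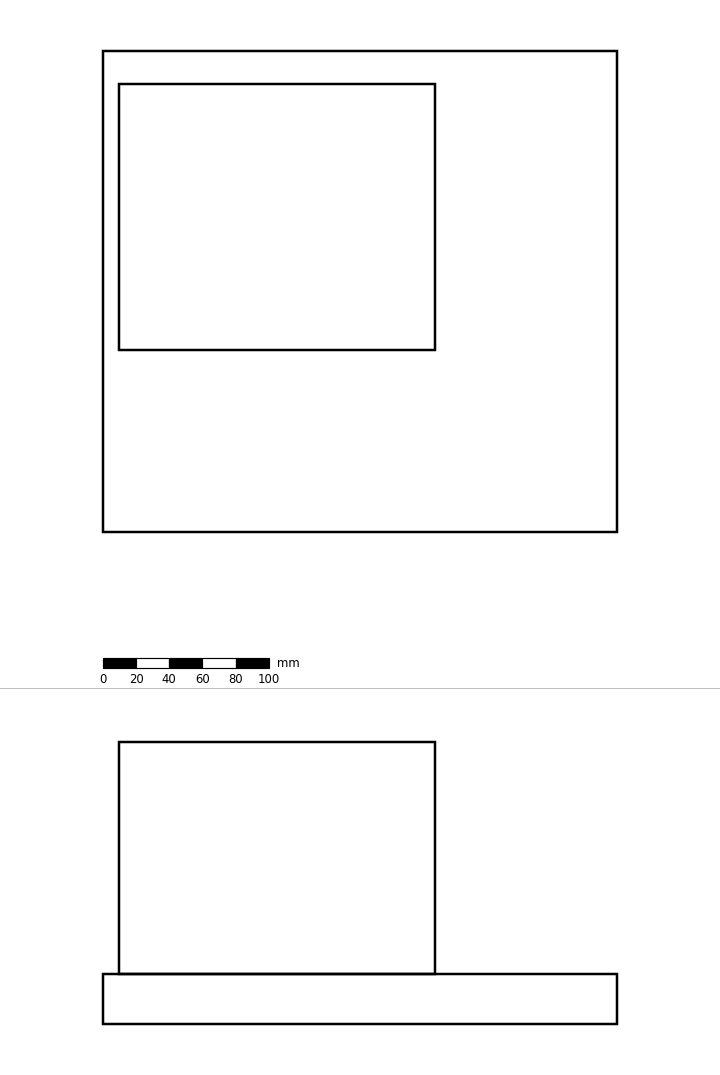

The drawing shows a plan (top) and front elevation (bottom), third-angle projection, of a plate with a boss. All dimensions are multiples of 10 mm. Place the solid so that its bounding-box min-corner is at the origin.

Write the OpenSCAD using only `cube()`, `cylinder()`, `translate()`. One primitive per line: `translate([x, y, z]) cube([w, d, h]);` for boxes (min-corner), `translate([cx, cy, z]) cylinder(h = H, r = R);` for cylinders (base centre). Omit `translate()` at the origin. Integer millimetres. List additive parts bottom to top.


cube([310, 290, 30]);
translate([10, 110, 30]) cube([190, 160, 140]);
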